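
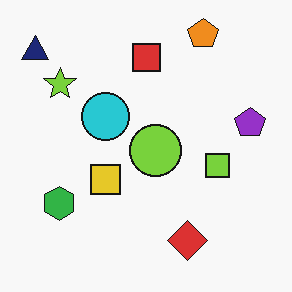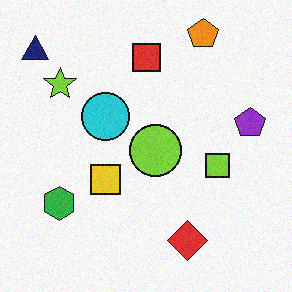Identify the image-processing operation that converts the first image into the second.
The second image is the first degraded with a light layer of grain.

Random speckle covers the whole image, including the flat background.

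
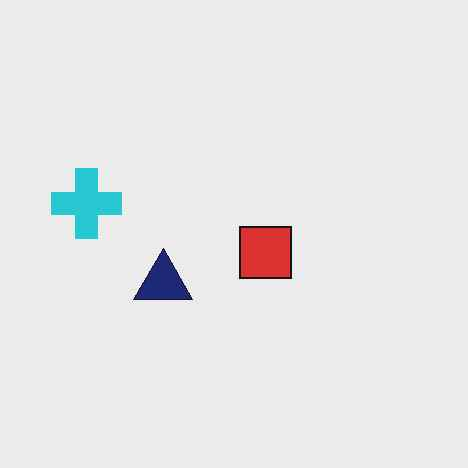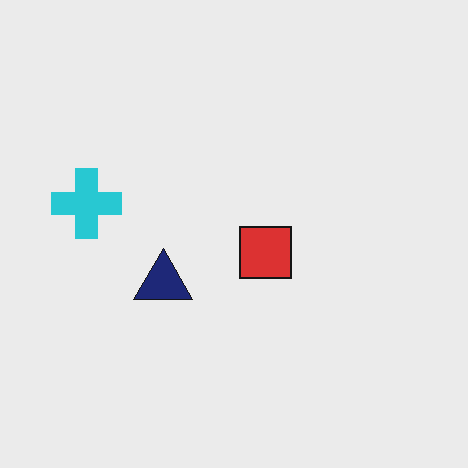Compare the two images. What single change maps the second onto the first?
This is the original image JPEG-compressed with visible artifacts.

Blocky 8×8 compression artifacts appear around shape edges and the flat background shows ringing — characteristic JPEG degradation.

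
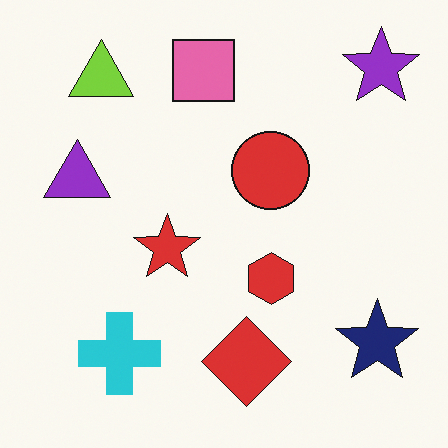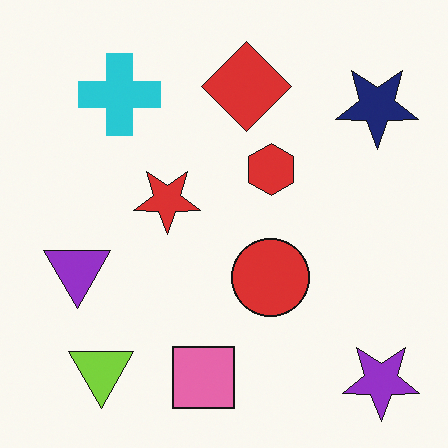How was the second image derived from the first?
Flipped vertically (top ↔ bottom).

The purple star is in the top-right of the first image and the bottom-right of the second — shapes on opposite sides of the horizontal midline have swapped in a mirror flip.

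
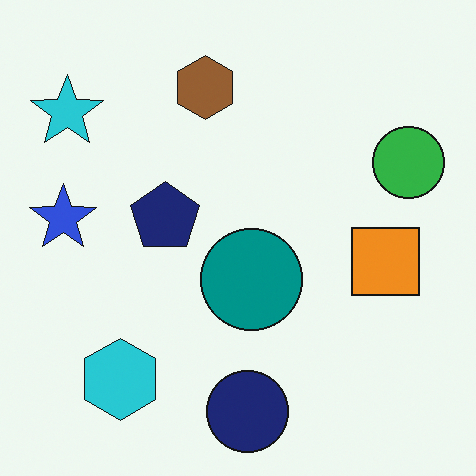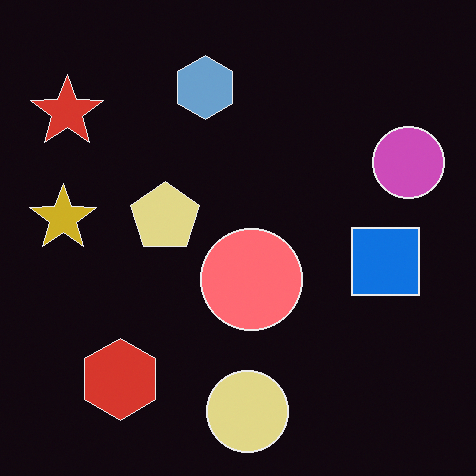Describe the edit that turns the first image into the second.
This is the original image color-inverted (negative).

The light background has become dark and every shape's color is its complement — a photographic negative.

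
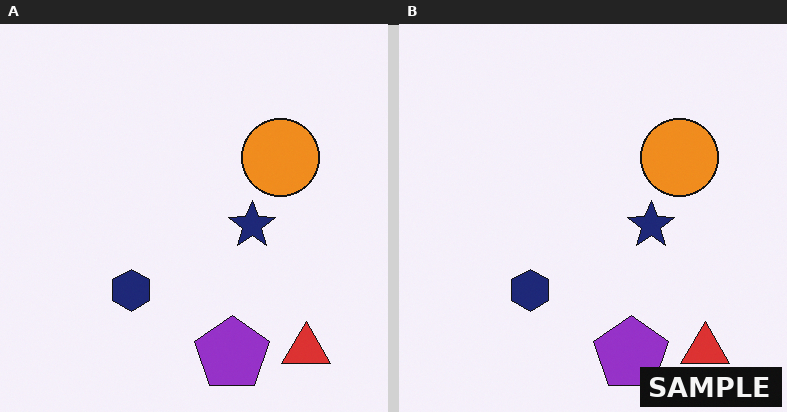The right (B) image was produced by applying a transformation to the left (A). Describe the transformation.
The transformation is: watermarked with the text "SAMPLE" in the lower-right corner.

A dark label reading "SAMPLE" appears in the lower-right corner.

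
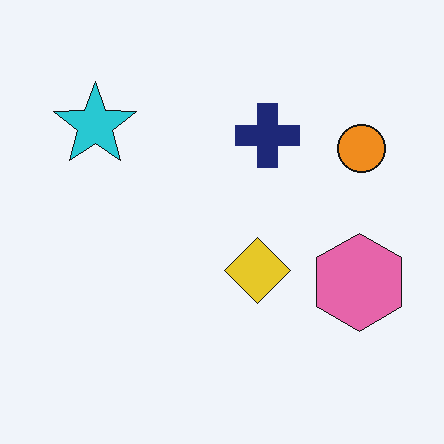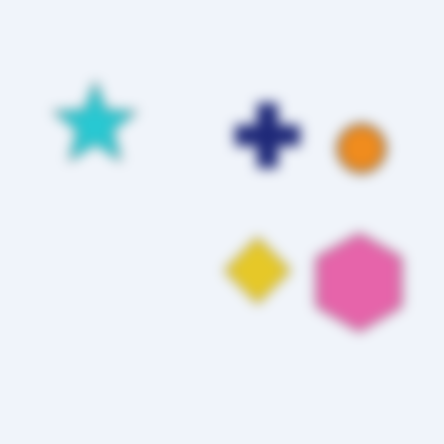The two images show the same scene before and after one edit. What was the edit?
The second image is the first strongly gaussian-blurred.

Shape edges and outlines are uniformly softened across the whole image.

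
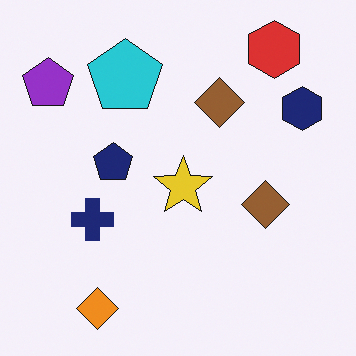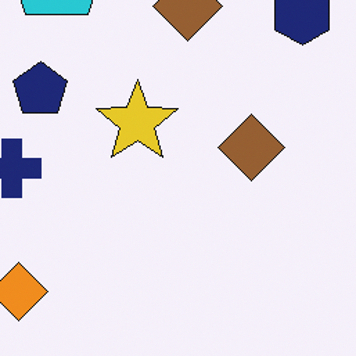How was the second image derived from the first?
This is the original image cropped slightly and scaled back up.

The visible shapes are larger and the field of view is narrower; shapes near the original edges may be partly or wholly outside the frame — a crop-and-rescale.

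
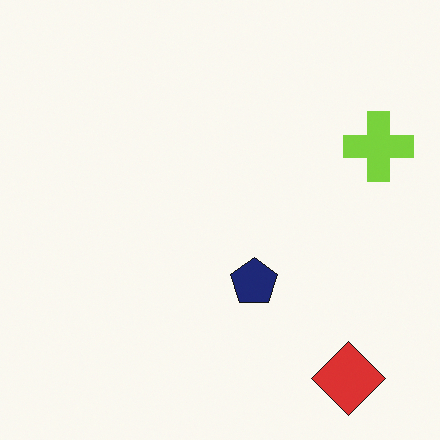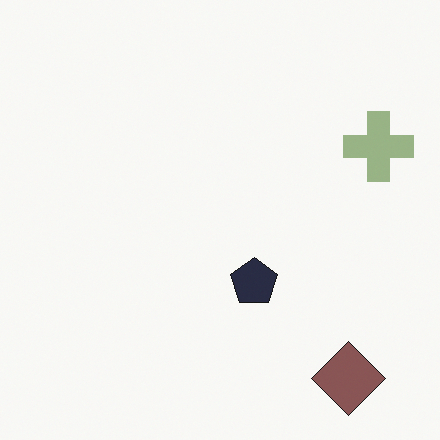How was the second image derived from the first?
The image was heavily desaturated.

All colors are more muted and greyish — a global saturation change.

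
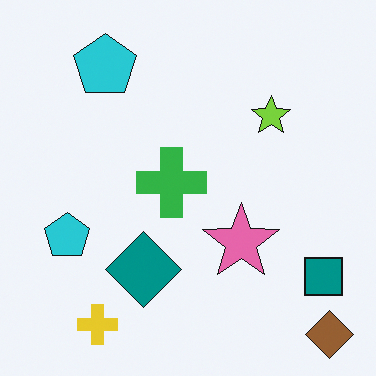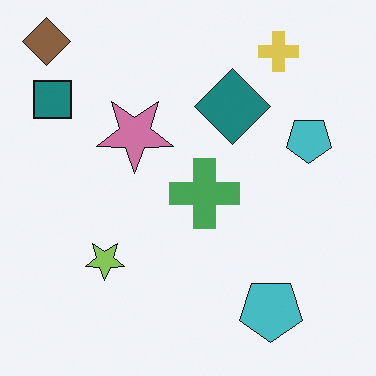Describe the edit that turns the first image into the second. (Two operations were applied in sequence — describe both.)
The second image is the first rotated 180°, then slightly desaturated.

The brown diamond sits in the bottom-right of the first image and the top-left of the second — consistent with a whole-image 180° rotation. All colors are more muted and greyish — a global saturation change.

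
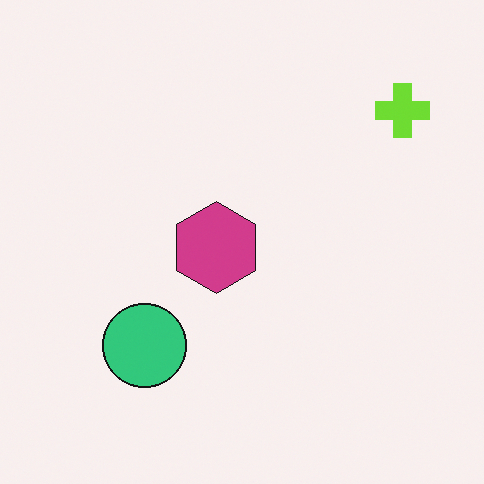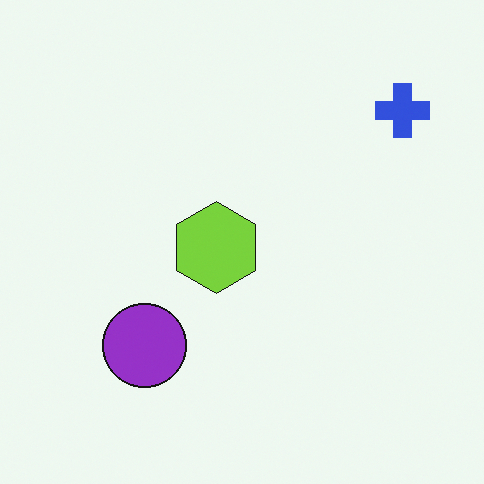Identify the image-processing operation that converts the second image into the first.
Hue-shifted by a large amount.

Every shape's color has rotated by the same amount around the hue wheel — a uniform hue shift.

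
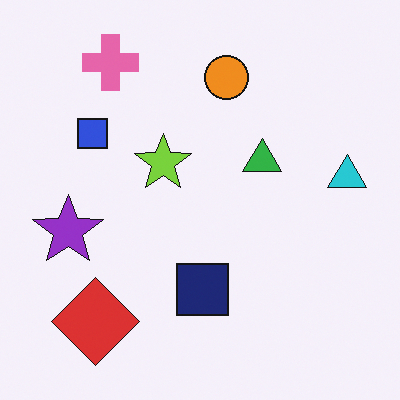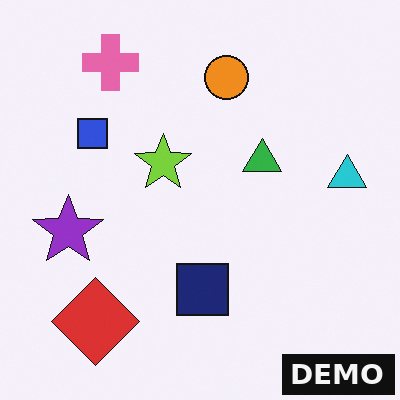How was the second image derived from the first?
Watermarked with the text "DEMO" in the lower-right corner.

A dark label reading "DEMO" appears in the lower-right corner.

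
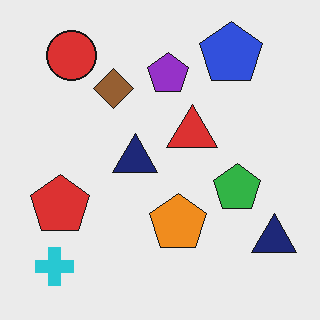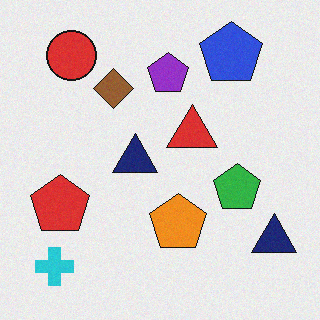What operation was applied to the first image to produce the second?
The image was degraded with light additive noise.

Random speckle covers the whole image, including the flat background.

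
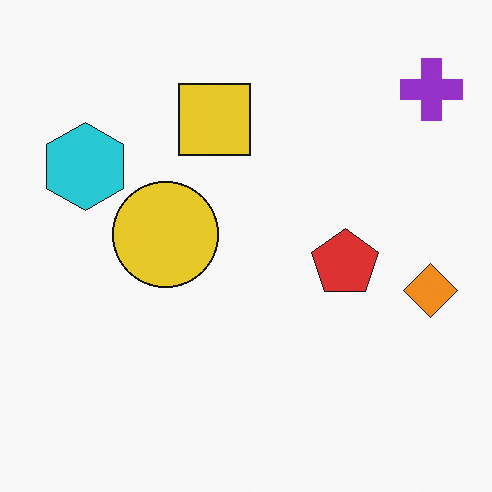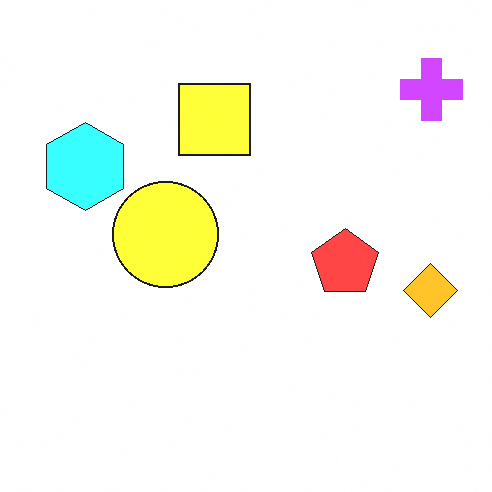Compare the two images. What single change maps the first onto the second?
The transformation is: substantially brightened.

Every pixel — background and shapes alike — is uniformly brightened.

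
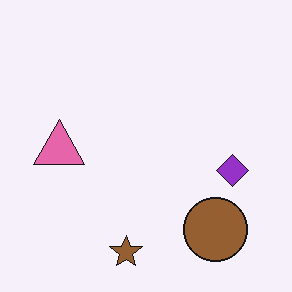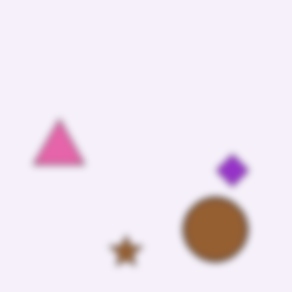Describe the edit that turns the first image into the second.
The second image is the first moderately blurred.

Shape edges and outlines are uniformly softened across the whole image.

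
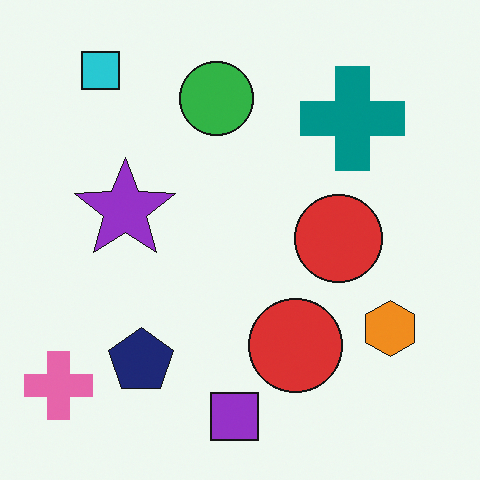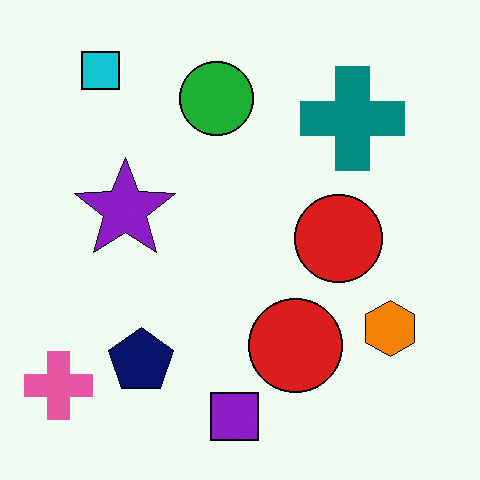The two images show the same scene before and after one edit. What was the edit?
The transformation is: given slightly increased contrast.

Tones are pushed away from mid-grey across the whole image — a global contrast change.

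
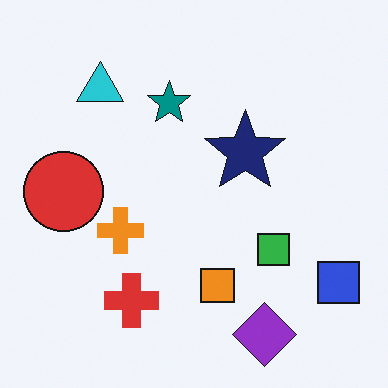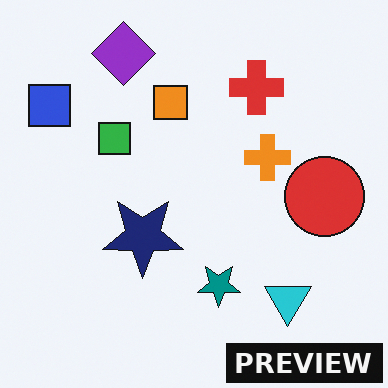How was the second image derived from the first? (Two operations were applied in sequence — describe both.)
The transformation is: rotated 180°, then watermarked with the text "PREVIEW" in the lower-right corner.

The blue square sits in the bottom-right of the first image and the top-left of the second — consistent with a whole-image 180° rotation. A dark label reading "PREVIEW" appears in the lower-right corner.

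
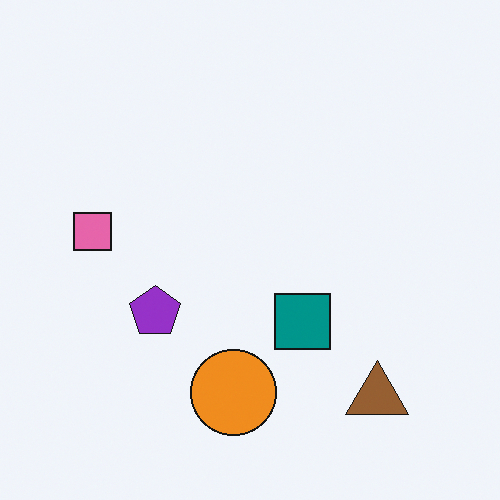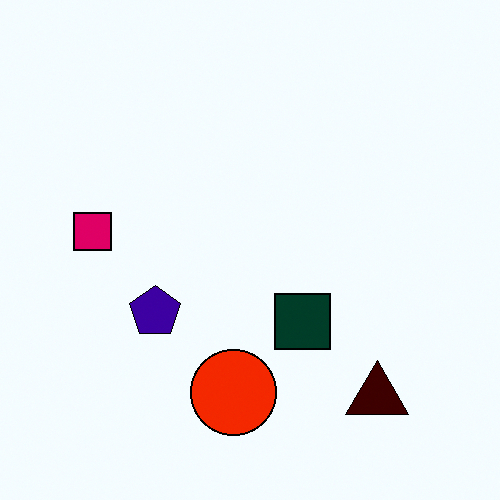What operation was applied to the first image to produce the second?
It was given much higher contrast.

Tones are pushed away from mid-grey across the whole image — a global contrast change.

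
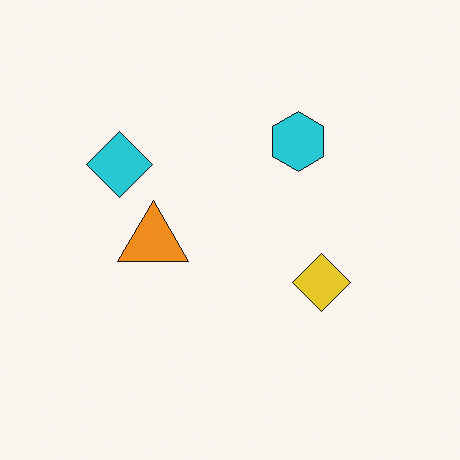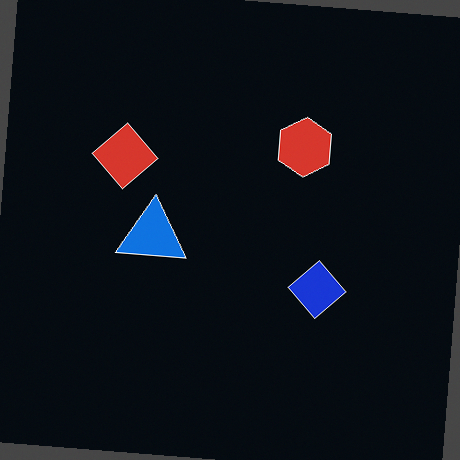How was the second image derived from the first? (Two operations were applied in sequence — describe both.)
This is the original image color-inverted (negative), then rotated clockwise by a few degrees.

The light background has become dark and every shape's color is its complement — a photographic negative. Every shape is tilted by the same angle and the image corners show triangular fill wedges — a whole-image rotation by a non-right angle.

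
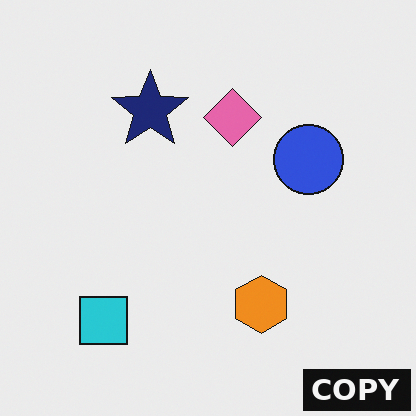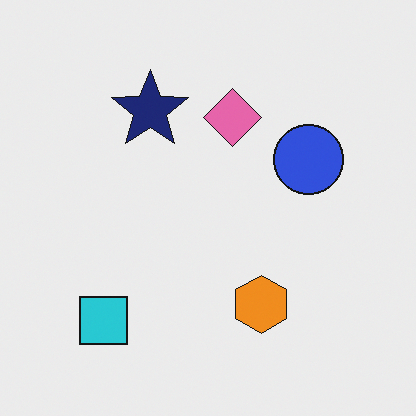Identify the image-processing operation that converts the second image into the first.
Watermarked with the text "COPY" in the lower-right corner.

A dark label reading "COPY" appears in the lower-right corner.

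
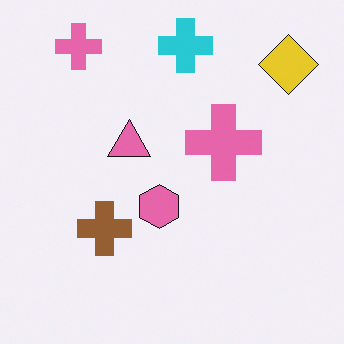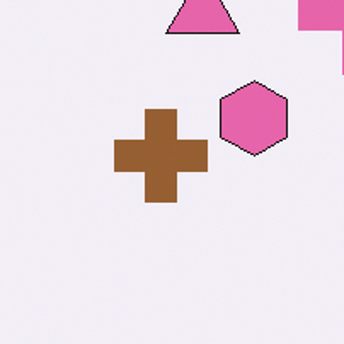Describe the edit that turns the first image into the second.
This is the original image cropped tightly and scaled back up.

The visible shapes are larger and the field of view is narrower; shapes near the original edges may be partly or wholly outside the frame — a crop-and-rescale.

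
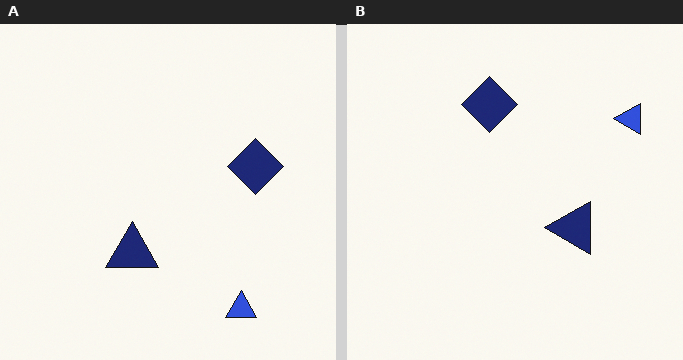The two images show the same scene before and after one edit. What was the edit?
The right (B) image is the left (A) rotated 90° counter-clockwise.

The blue triangle sits in the bottom-right of the left (A) image and the top-right of the right (B) — consistent with a whole-image 90° counter-clockwise rotation.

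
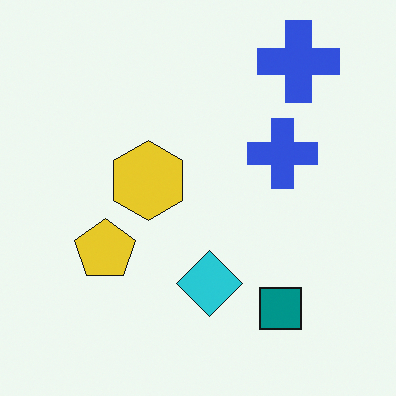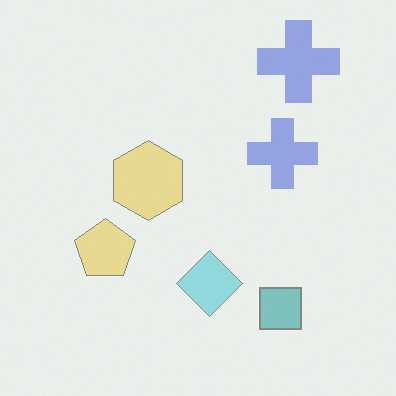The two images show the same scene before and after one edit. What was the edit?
The transformation is: washed out (contrast reduced).

Tones are pushed toward mid-grey across the whole image — a global contrast change.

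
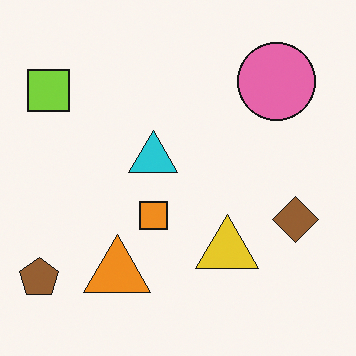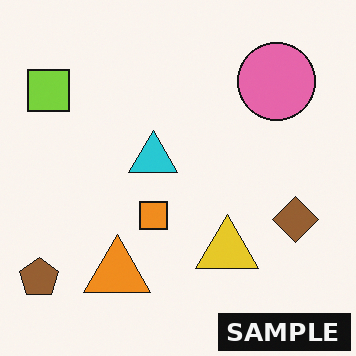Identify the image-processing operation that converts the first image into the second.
Watermarked with the text "SAMPLE" in the lower-right corner.

A dark label reading "SAMPLE" appears in the lower-right corner.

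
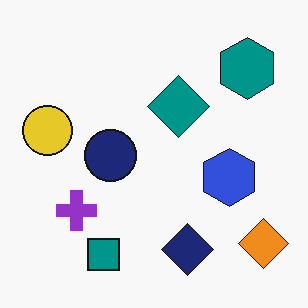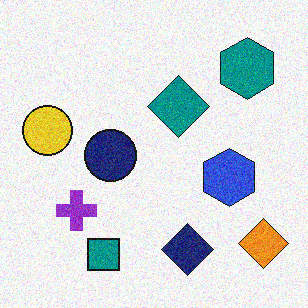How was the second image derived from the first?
It was degraded with visible gaussian noise.

Random speckle covers the whole image, including the flat background.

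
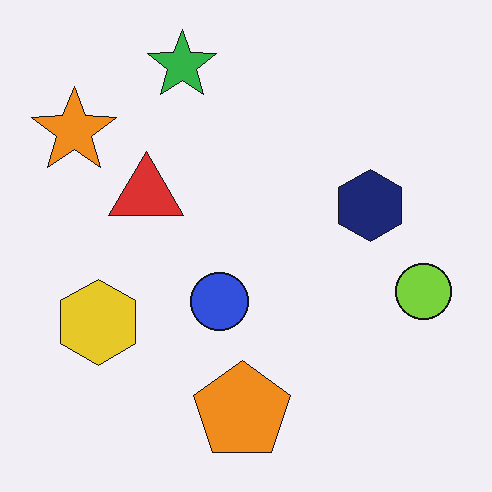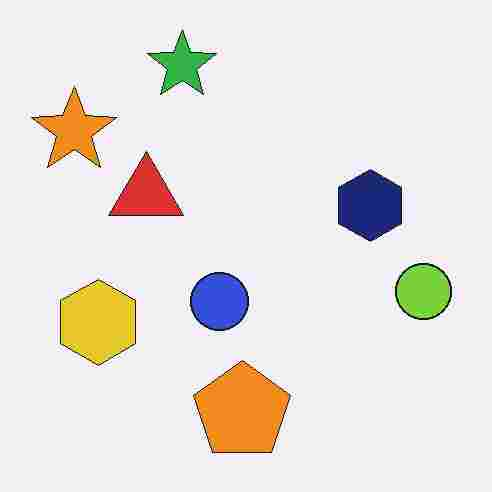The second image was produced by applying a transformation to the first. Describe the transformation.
It was heavily JPEG-compressed with obvious blocking artifacts.

Blocky 8×8 compression artifacts appear around shape edges and the flat background shows ringing — characteristic JPEG degradation.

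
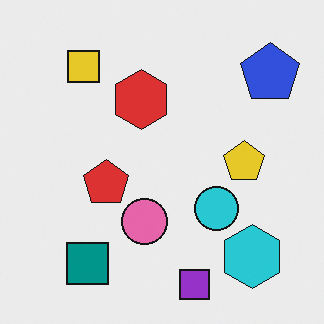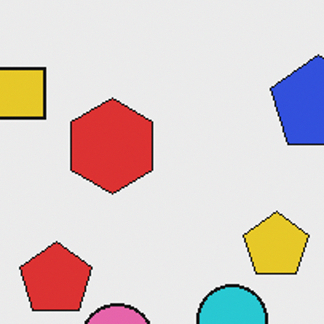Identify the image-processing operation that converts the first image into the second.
The transformation is: cropped to a modestly smaller region and rescaled.

The visible shapes are larger and the field of view is narrower; shapes near the original edges may be partly or wholly outside the frame — a crop-and-rescale.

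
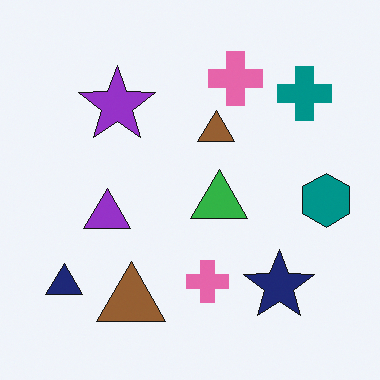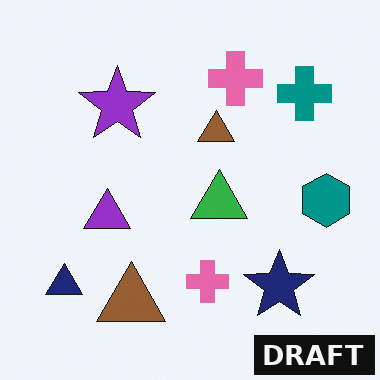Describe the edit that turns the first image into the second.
Watermarked with the text "DRAFT" in the lower-right corner.

A dark label reading "DRAFT" appears in the lower-right corner.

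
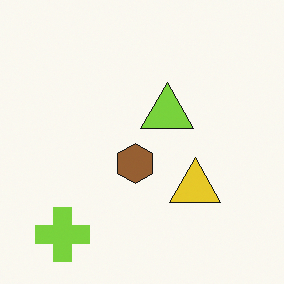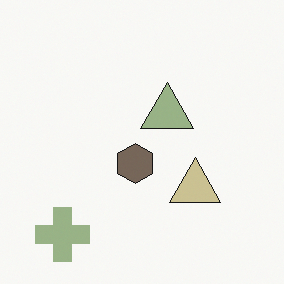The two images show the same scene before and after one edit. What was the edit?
The second image is the first heavily desaturated.

All colors are more muted and greyish — a global saturation change.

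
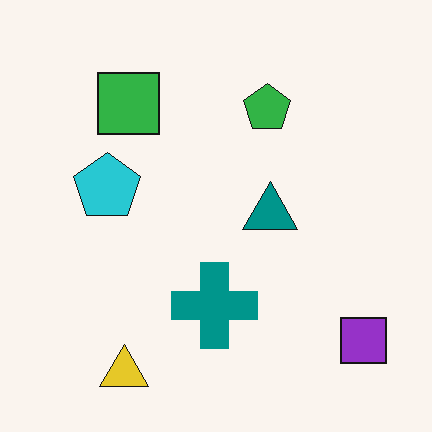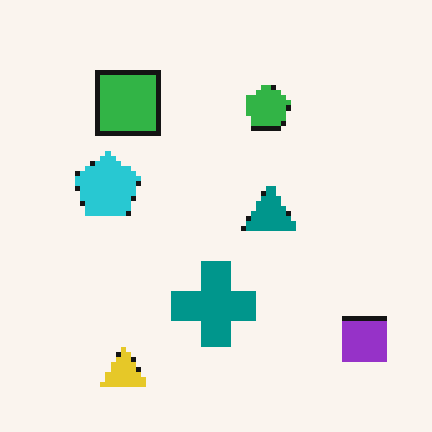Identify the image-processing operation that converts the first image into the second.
The transformation is: mildly pixelated.

Shapes are reduced to large square blocks; fine edges and outlines are lost — a downscale-then-upscale (mosaic) effect.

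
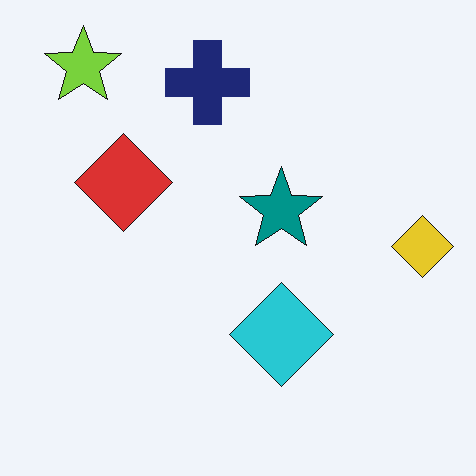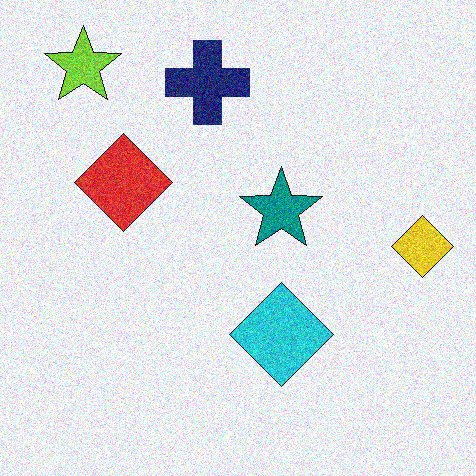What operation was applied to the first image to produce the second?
The transformation is: degraded with a thick layer of grain.

Random speckle covers the whole image, including the flat background.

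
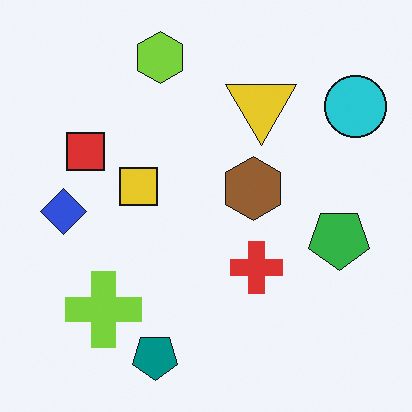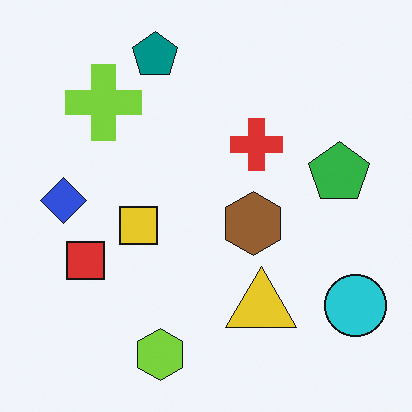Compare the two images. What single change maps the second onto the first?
This is the original image flipped vertically (top ↔ bottom).

The teal pentagon is in the top of the second image and the bottom of the first — shapes on opposite sides of the horizontal midline have swapped in a mirror flip.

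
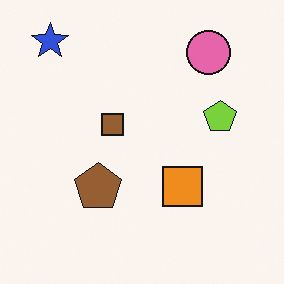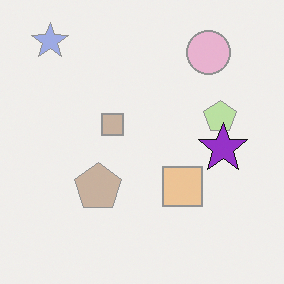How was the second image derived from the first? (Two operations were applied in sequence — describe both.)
Given much lower contrast, then overlaid with an additional purple star.

Tones are pushed toward mid-grey across the whole image — a global contrast change. A purple star appears in the second image that is absent from the first.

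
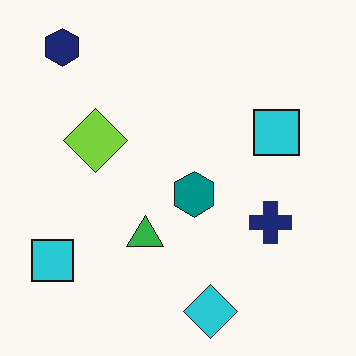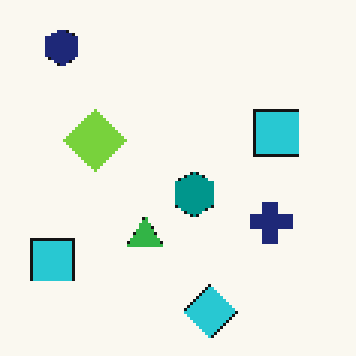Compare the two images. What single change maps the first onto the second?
It was lightly pixelated (a mild mosaic effect).

Shapes are reduced to large square blocks; fine edges and outlines are lost — a downscale-then-upscale (mosaic) effect.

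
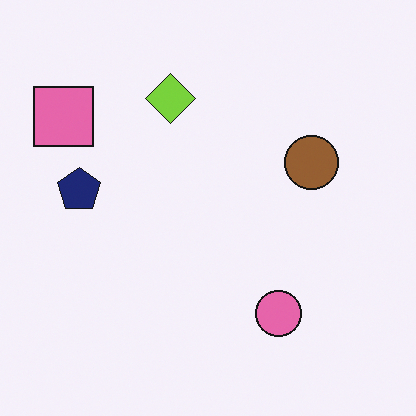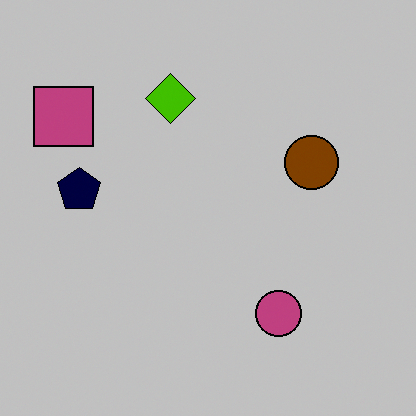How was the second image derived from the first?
The image was heavily posterized to just a handful of flat colors.

Each flat color has snapped to a coarser quantized level — most visibly, the near-white background has dropped to a flat grey.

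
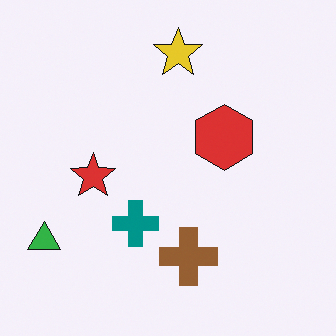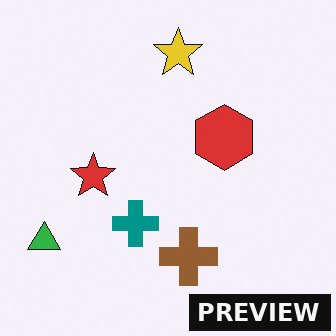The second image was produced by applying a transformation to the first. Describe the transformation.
The transformation is: watermarked with the text "PREVIEW" in the lower-right corner.

A dark label reading "PREVIEW" appears in the lower-right corner.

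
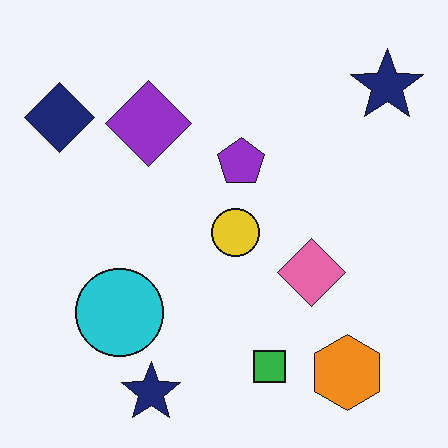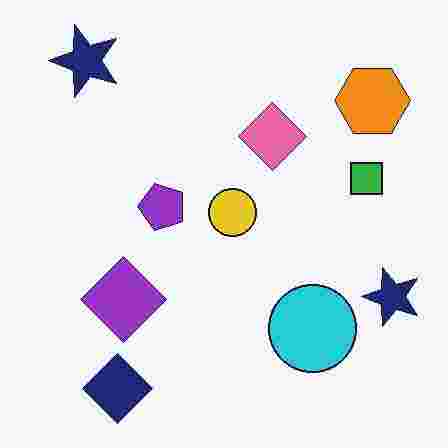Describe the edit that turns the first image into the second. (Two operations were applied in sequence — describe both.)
The second image is the first heavily JPEG-compressed with obvious blocking artifacts, then rotated 90° counter-clockwise.

Blocky 8×8 compression artifacts appear around shape edges and the flat background shows ringing — characteristic JPEG degradation. The navy diamond sits in the top-left of the first image and the bottom-left of the second — consistent with a whole-image 90° counter-clockwise rotation.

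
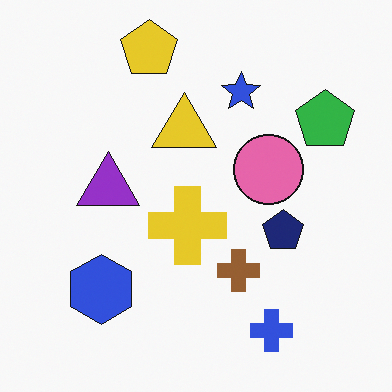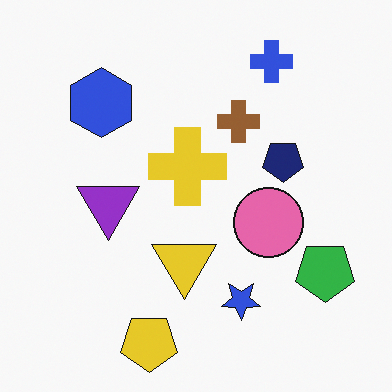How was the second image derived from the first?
The image was flipped vertically (top ↔ bottom).

The yellow pentagon is in the top of the first image and the bottom of the second — shapes on opposite sides of the horizontal midline have swapped in a mirror flip.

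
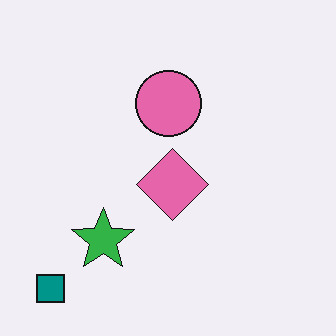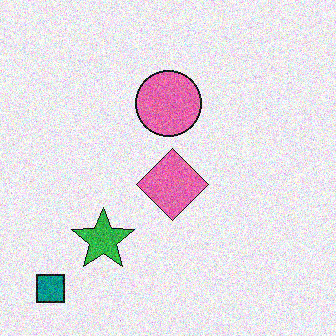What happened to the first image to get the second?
This is the original image degraded with visible gaussian noise.

Random speckle covers the whole image, including the flat background.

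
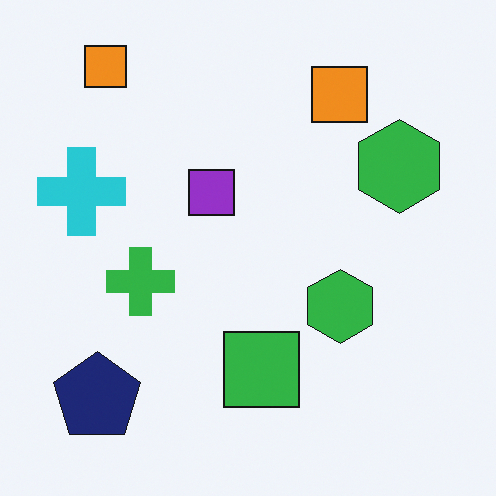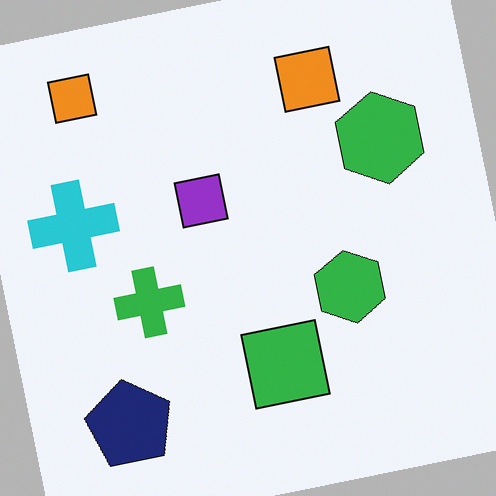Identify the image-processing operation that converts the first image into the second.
Rotated counter-clockwise by a small amount.

Every shape is tilted by the same angle and the image corners show triangular fill wedges — a whole-image rotation by a non-right angle.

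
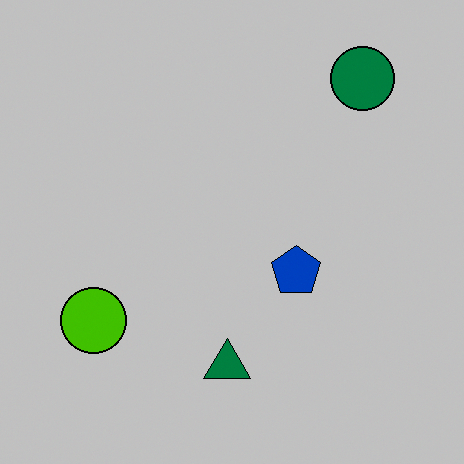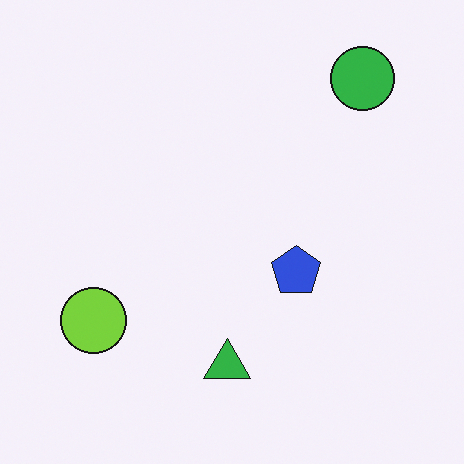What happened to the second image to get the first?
This is the original image aggressively posterized.

Each flat color has snapped to a coarser quantized level — most visibly, the near-white background has dropped to a flat grey.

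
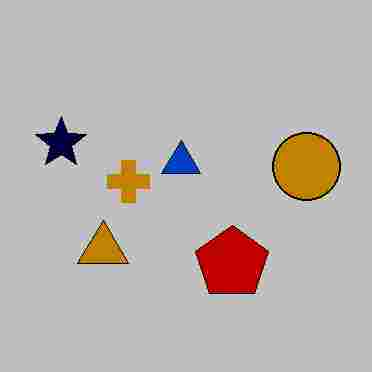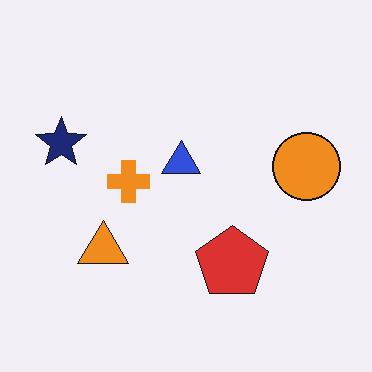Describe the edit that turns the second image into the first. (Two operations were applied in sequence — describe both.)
Heavily posterized to just a handful of flat colors, then degraded with heavy JPEG compression.

Each flat color has snapped to a coarser quantized level — most visibly, the near-white background has dropped to a flat grey. Blocky 8×8 compression artifacts appear around shape edges and the flat background shows ringing — characteristic JPEG degradation.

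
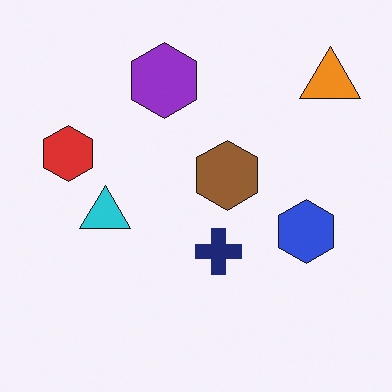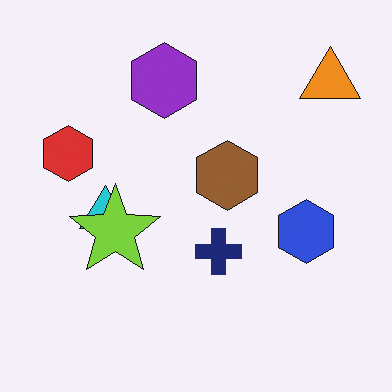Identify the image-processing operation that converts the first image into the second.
The transformation is: overlaid with an additional lime star.

A lime star appears in the second image that is absent from the first.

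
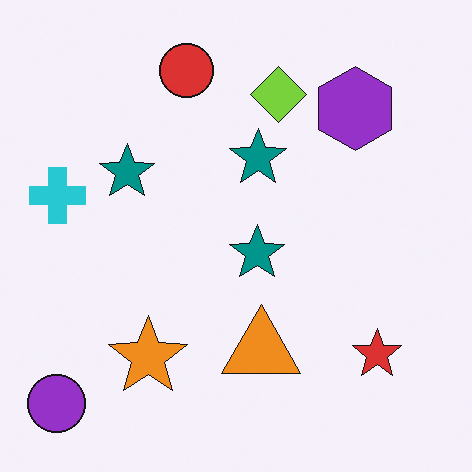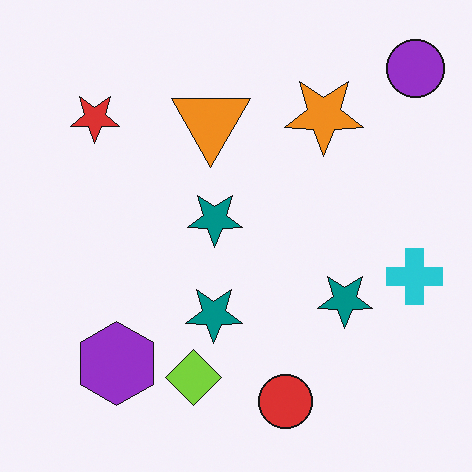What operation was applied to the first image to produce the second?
Rotated 180°.

The purple circle sits in the bottom-left of the first image and the top-right of the second — consistent with a whole-image 180° rotation.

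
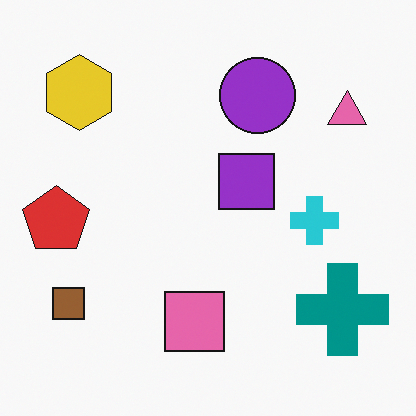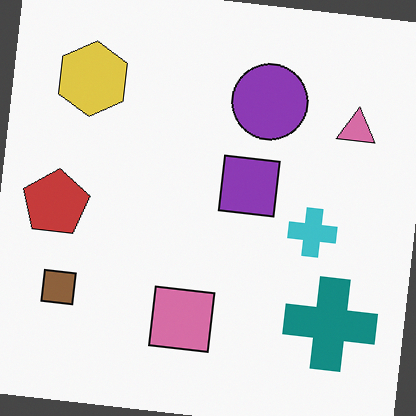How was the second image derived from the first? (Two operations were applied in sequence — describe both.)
It was slightly desaturated, then rotated clockwise by a slight angle.

All colors are more muted and greyish — a global saturation change. Every shape is tilted by the same angle and the image corners show triangular fill wedges — a whole-image rotation by a non-right angle.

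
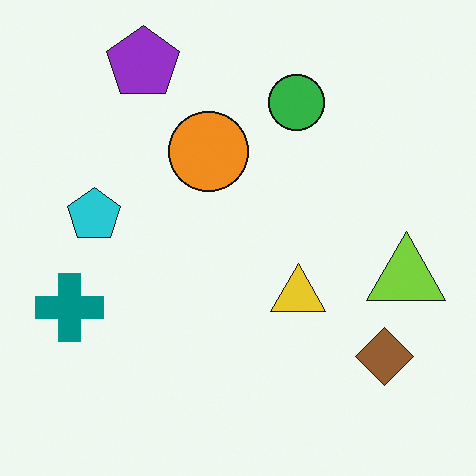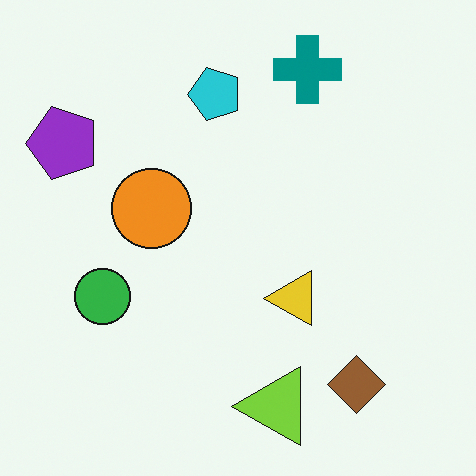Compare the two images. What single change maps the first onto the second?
This is the original image transposed (reflected across the top-left ↔ bottom-right diagonal).

Shapes have swapped their row and column positions — what was in the top-right is now in the bottom-left — a diagonal reflection.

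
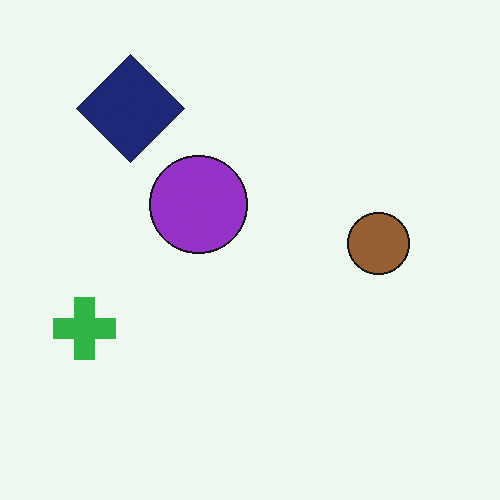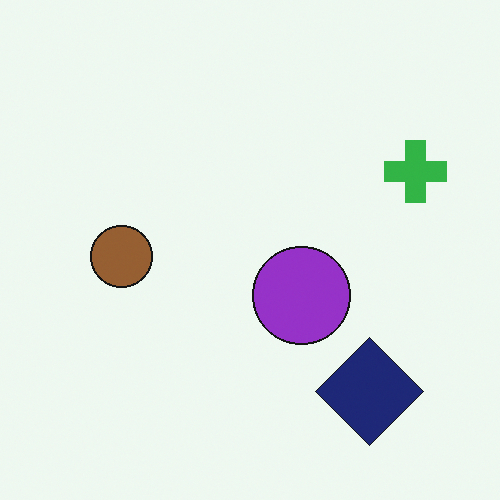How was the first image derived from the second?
The transformation is: rotated 180°.

The navy diamond sits in the bottom-right of the second image and the top-left of the first — consistent with a whole-image 180° rotation.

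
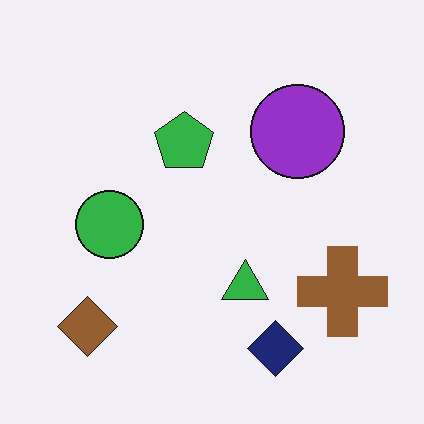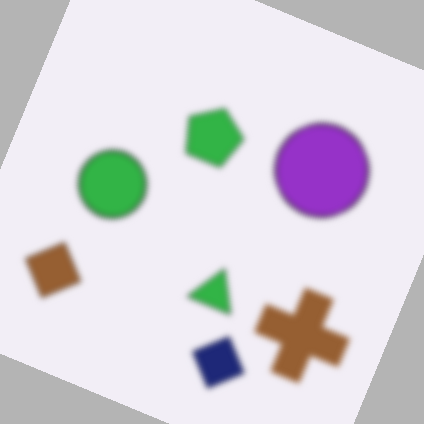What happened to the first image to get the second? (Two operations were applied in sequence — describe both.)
The second image is the first noticeably gaussian-blurred, then rotated clockwise by a moderate amount.

Shape edges and outlines are uniformly softened across the whole image. Every shape is tilted by the same angle and the image corners show triangular fill wedges — a whole-image rotation by a non-right angle.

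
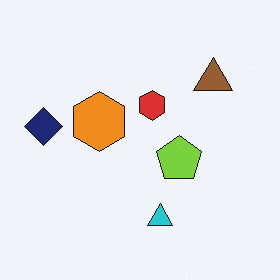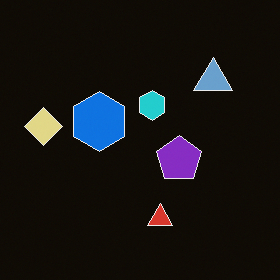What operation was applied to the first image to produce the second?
It was color-inverted (negative).

The light background has become dark and every shape's color is its complement — a photographic negative.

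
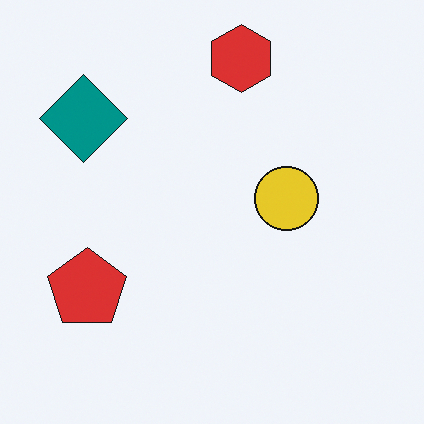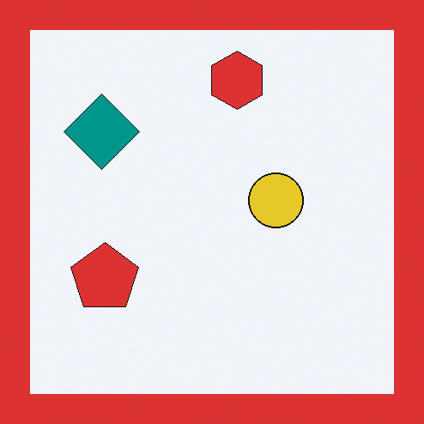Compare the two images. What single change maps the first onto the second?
The image was framed with a red border.

A solid red frame runs around the edge of the second image, with the content slightly shrunk inside it.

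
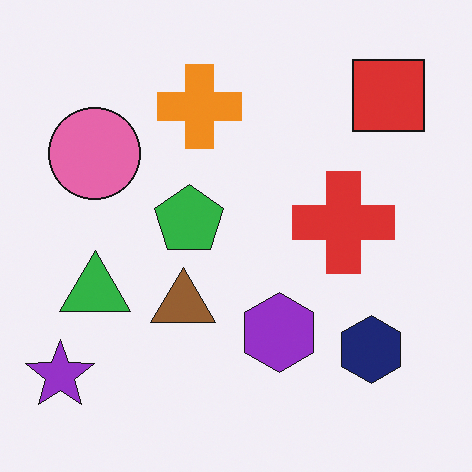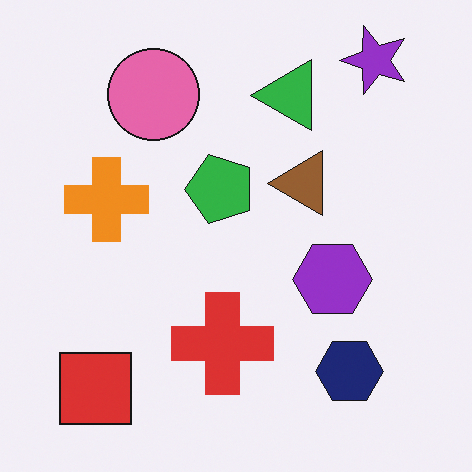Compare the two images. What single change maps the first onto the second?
It was transposed (reflected across the top-left ↔ bottom-right diagonal).

Shapes have swapped their row and column positions — what was in the top-right is now in the bottom-left — a diagonal reflection.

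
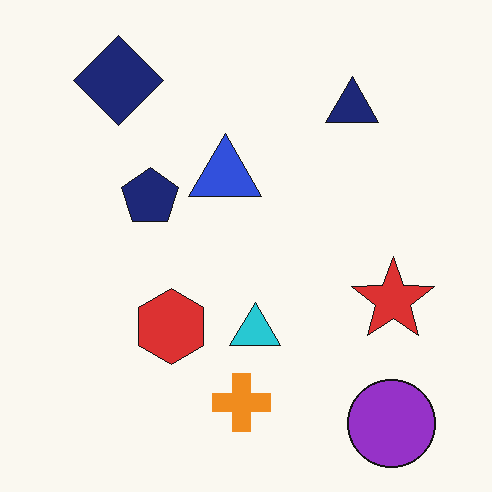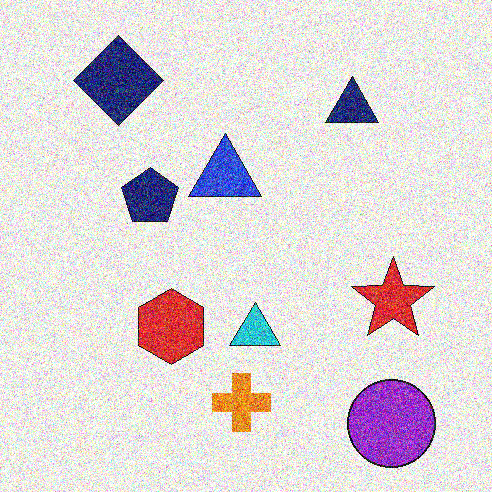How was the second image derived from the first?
Degraded with a thick layer of grain.

Random speckle covers the whole image, including the flat background.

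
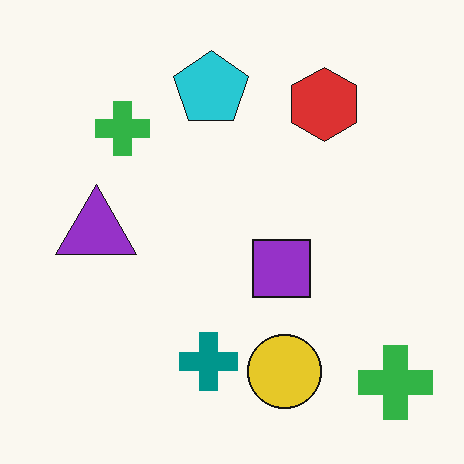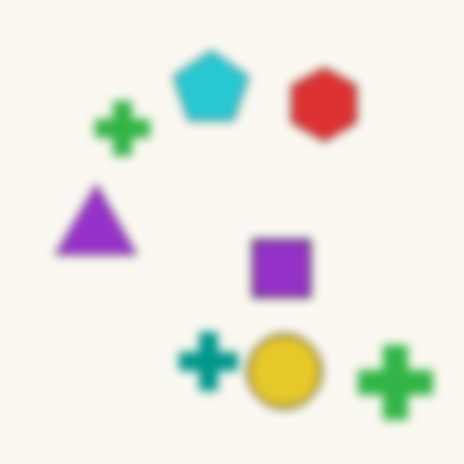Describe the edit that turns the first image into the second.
Noticeably gaussian-blurred.

Shape edges and outlines are uniformly softened across the whole image.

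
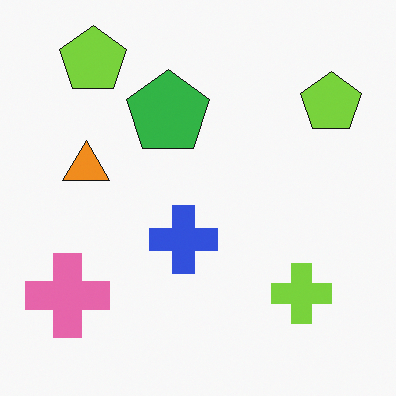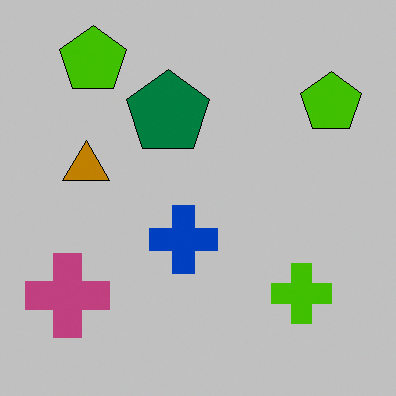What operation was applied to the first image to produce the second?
The transformation is: aggressively posterized.

Each flat color has snapped to a coarser quantized level — most visibly, the near-white background has dropped to a flat grey.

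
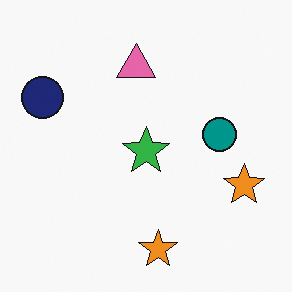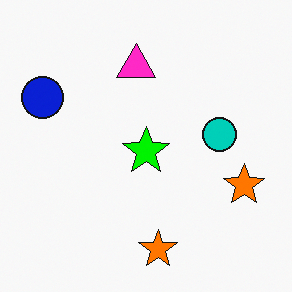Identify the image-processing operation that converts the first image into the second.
The second image is the first heavily oversaturated.

All colors are more vivid — a global saturation change.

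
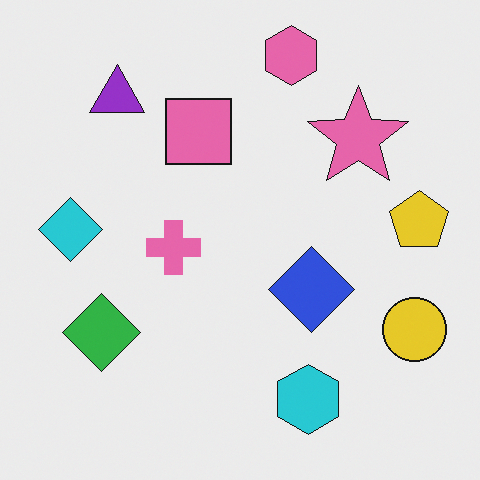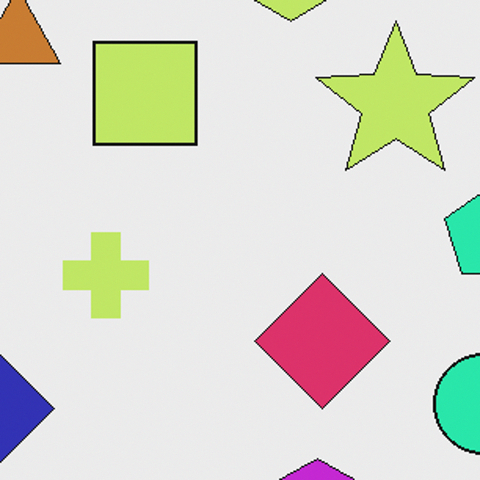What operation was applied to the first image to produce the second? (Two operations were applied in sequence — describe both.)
It was hue-shifted through roughly a third of the color wheel, then cropped to a modestly smaller region and rescaled.

Every shape's color has rotated by the same amount around the hue wheel — a uniform hue shift. The visible shapes are larger and the field of view is narrower; shapes near the original edges may be partly or wholly outside the frame — a crop-and-rescale.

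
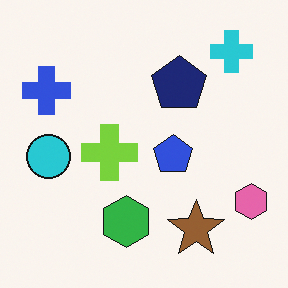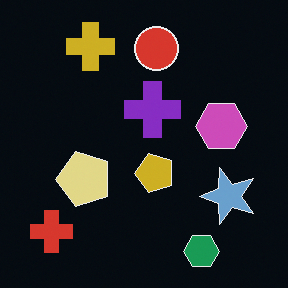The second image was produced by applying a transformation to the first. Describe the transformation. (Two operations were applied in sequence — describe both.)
This is the original image color-inverted (negative), then transposed (reflected across the top-left ↔ bottom-right diagonal).

The light background has become dark and every shape's color is its complement — a photographic negative. Shapes have swapped their row and column positions — what was in the top-right is now in the bottom-left — a diagonal reflection.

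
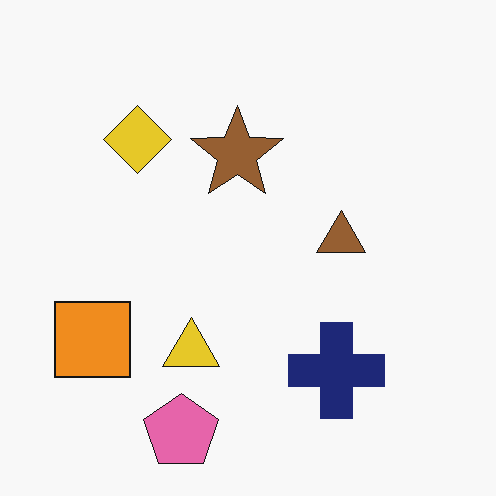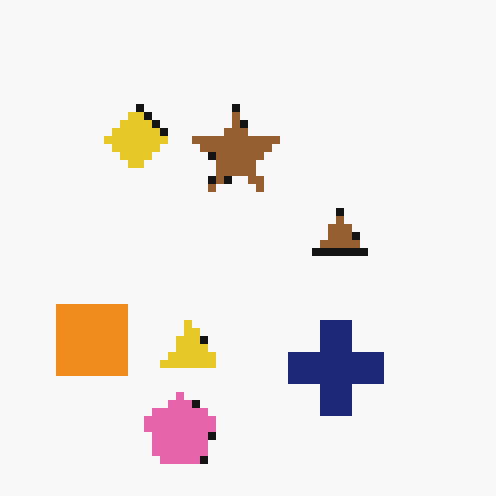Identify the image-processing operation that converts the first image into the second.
The image was pixelated into visible square blocks.

Shapes are reduced to large square blocks; fine edges and outlines are lost — a downscale-then-upscale (mosaic) effect.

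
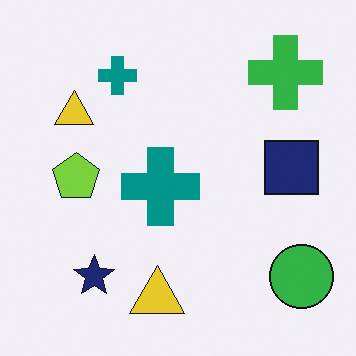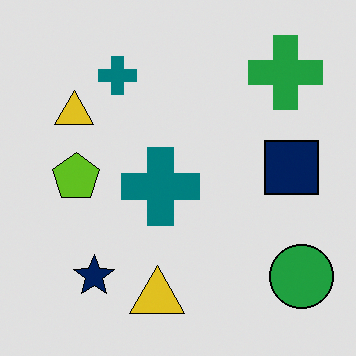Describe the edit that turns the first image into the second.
This is the original image moderately posterized.

Each flat color has snapped to a coarser quantized level — most visibly, the near-white background has dropped to a flat grey.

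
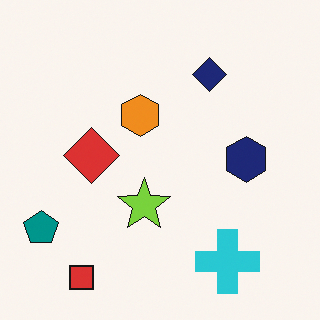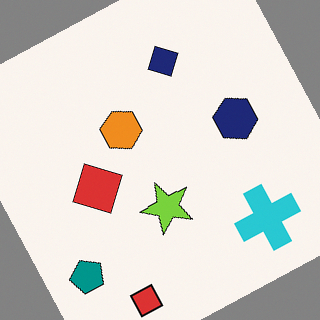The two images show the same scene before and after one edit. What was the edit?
This is the original image rotated counter-clockwise by a moderate amount.

Every shape is tilted by the same angle and the image corners show triangular fill wedges — a whole-image rotation by a non-right angle.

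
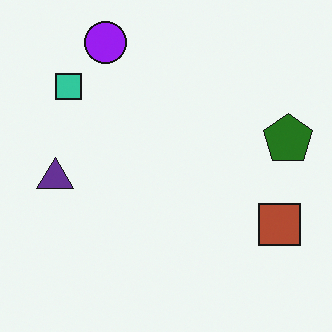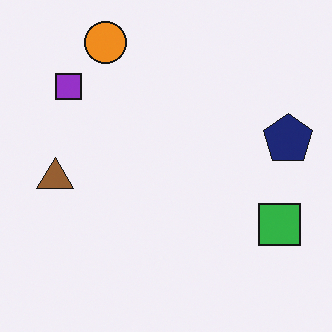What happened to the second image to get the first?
The first image is the second hue-shifted through roughly half the color wheel.

Every shape's color has rotated by the same amount around the hue wheel — a uniform hue shift.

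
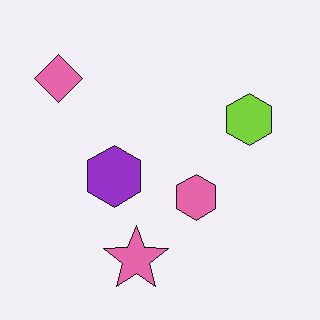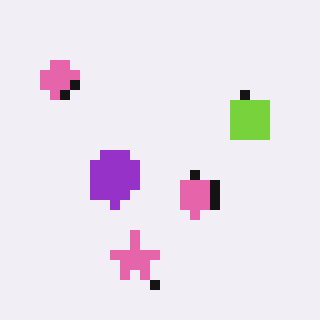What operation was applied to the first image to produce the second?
The transformation is: coarsely pixelated.

Shapes are reduced to large square blocks; fine edges and outlines are lost — a downscale-then-upscale (mosaic) effect.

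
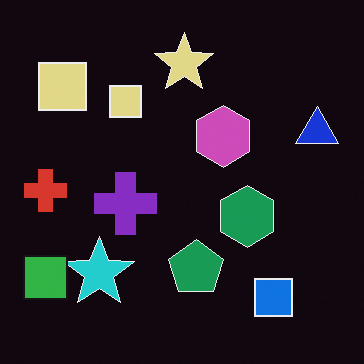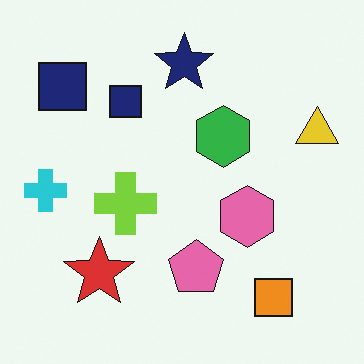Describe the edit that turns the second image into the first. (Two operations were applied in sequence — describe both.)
The image was color-inverted (negative), then overlaid with an additional green square.

The light background has become dark and every shape's color is its complement — a photographic negative. A green square appears in the first image that is absent from the second.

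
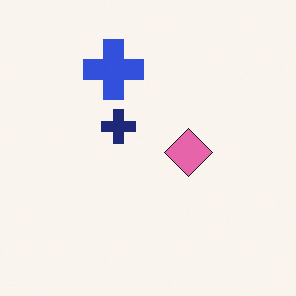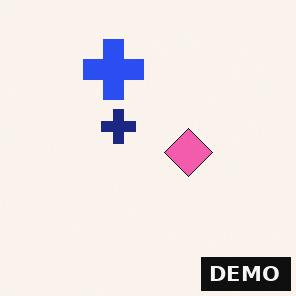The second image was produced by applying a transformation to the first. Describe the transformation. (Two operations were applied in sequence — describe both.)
The second image is the first slightly oversaturated, then watermarked with the text "DEMO" in the lower-right corner.

All colors are more vivid — a global saturation change. A dark label reading "DEMO" appears in the lower-right corner.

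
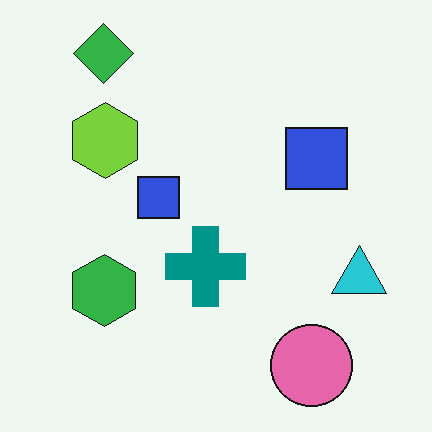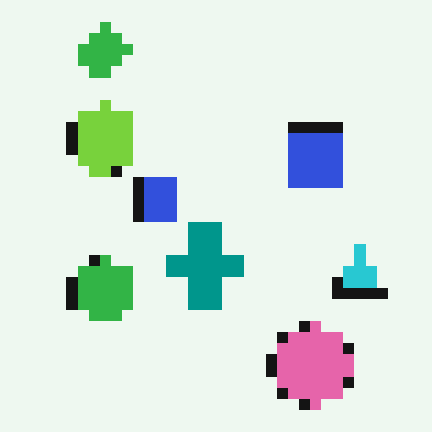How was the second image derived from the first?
The second image is the first heavily pixelated into large blocks.

Shapes are reduced to large square blocks; fine edges and outlines are lost — a downscale-then-upscale (mosaic) effect.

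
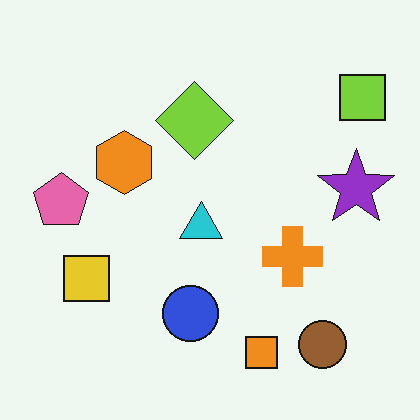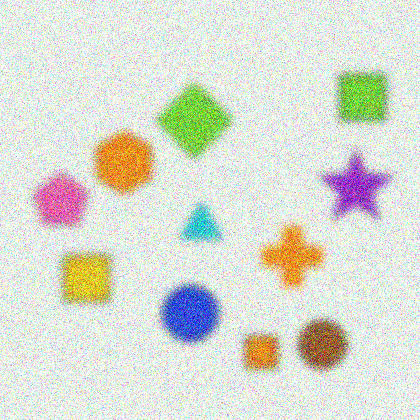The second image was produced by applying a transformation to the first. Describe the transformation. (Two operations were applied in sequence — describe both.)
It was noticeably gaussian-blurred, then degraded with heavy additive noise.

Shape edges and outlines are uniformly softened across the whole image. Random speckle covers the whole image, including the flat background.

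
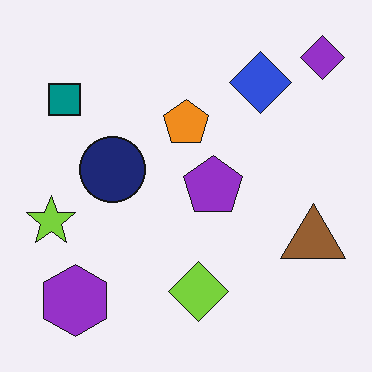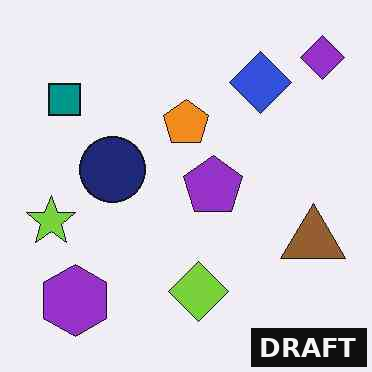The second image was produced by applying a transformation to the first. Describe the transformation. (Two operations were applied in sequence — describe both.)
JPEG-compressed with visible artifacts, then watermarked with the text "DRAFT" in the lower-right corner.

Blocky 8×8 compression artifacts appear around shape edges and the flat background shows ringing — characteristic JPEG degradation. A dark label reading "DRAFT" appears in the lower-right corner.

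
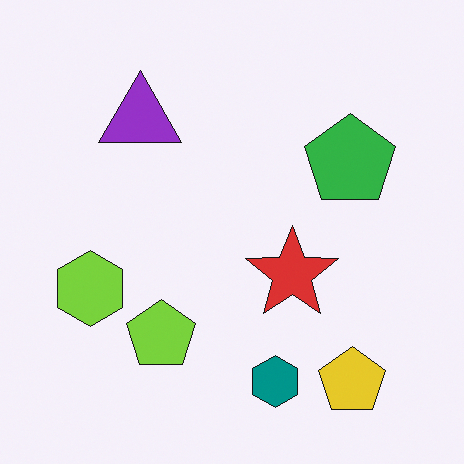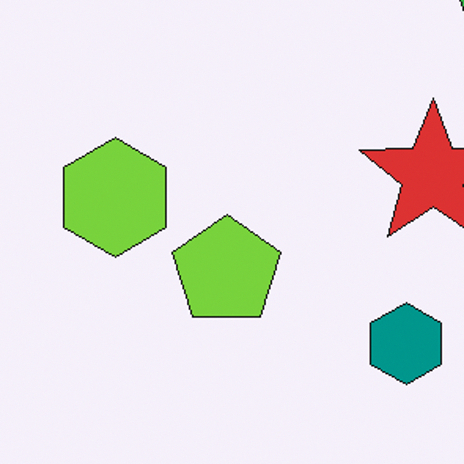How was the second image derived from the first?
This is the original image cropped to a modestly smaller region and rescaled.

The visible shapes are larger and the field of view is narrower; shapes near the original edges may be partly or wholly outside the frame — a crop-and-rescale.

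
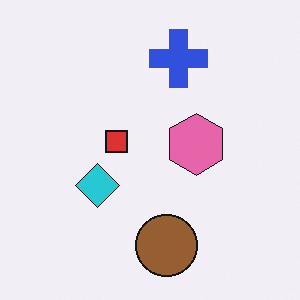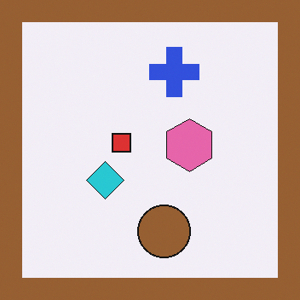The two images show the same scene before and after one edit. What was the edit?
The second image is the first framed with a brown border.

A solid brown frame runs around the edge of the second image, with the content slightly shrunk inside it.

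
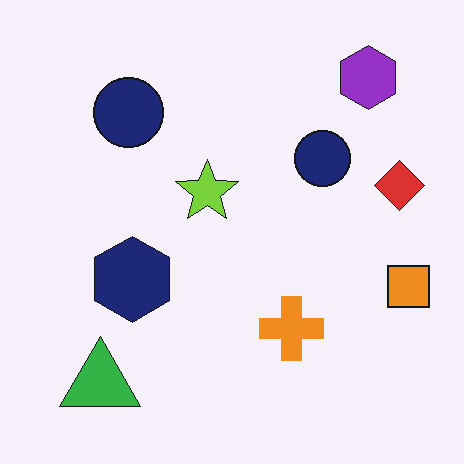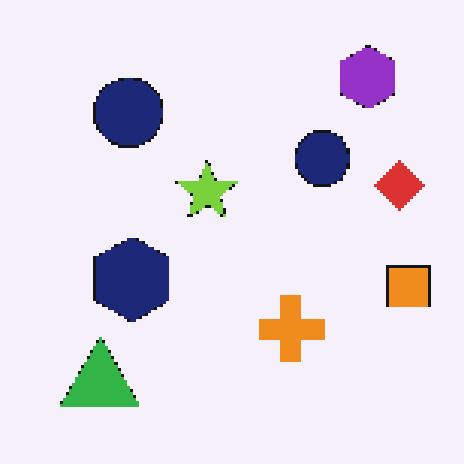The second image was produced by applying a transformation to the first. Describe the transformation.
Mildly pixelated.

Shapes are reduced to large square blocks; fine edges and outlines are lost — a downscale-then-upscale (mosaic) effect.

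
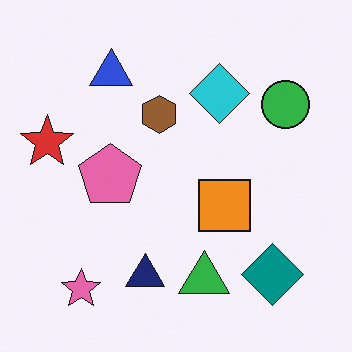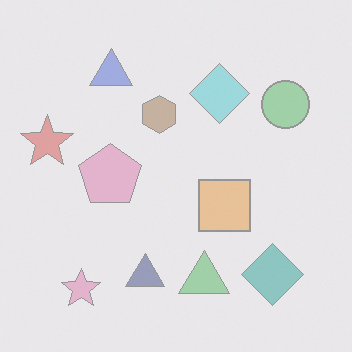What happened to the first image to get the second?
The image was washed out (contrast reduced).

Tones are pushed toward mid-grey across the whole image — a global contrast change.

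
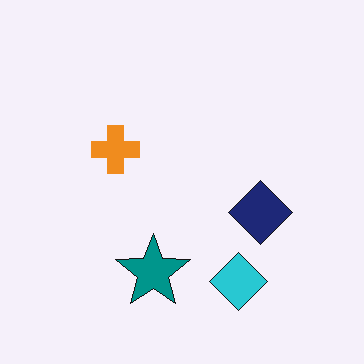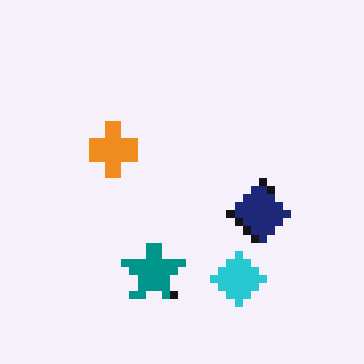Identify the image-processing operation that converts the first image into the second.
Pixelated into visible square blocks.

Shapes are reduced to large square blocks; fine edges and outlines are lost — a downscale-then-upscale (mosaic) effect.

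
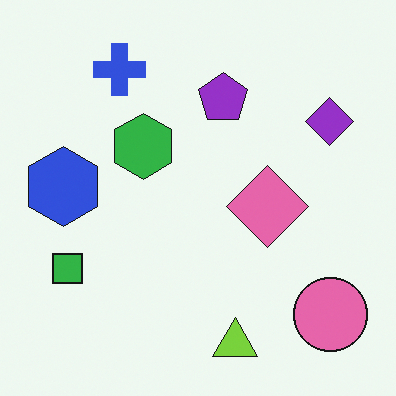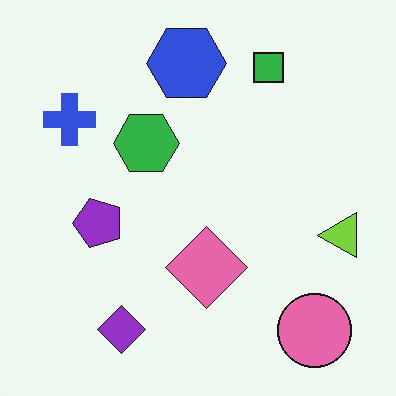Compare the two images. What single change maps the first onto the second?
This is the original image transposed (reflected across the top-left ↔ bottom-right diagonal).

Shapes have swapped their row and column positions — what was in the top-right is now in the bottom-left — a diagonal reflection.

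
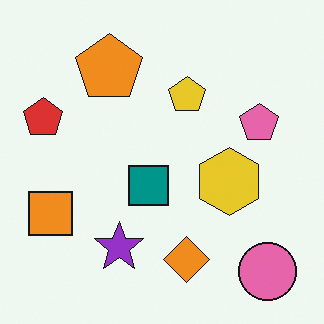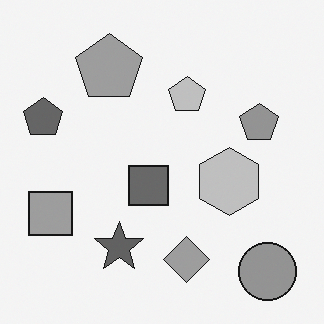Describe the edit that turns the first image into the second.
The transformation is: converted to grayscale.

All color is removed — every shape is now a shade of grey.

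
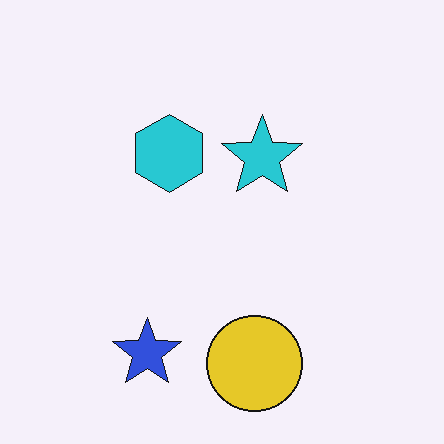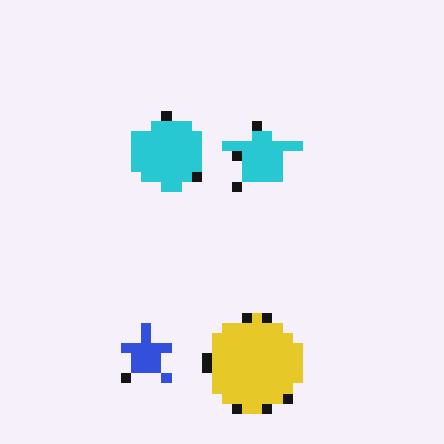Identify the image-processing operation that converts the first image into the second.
This is the original image coarsely pixelated.

Shapes are reduced to large square blocks; fine edges and outlines are lost — a downscale-then-upscale (mosaic) effect.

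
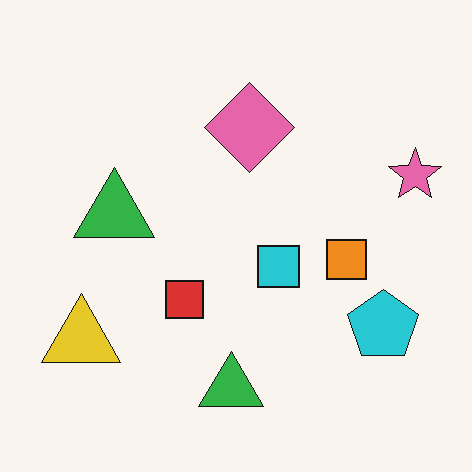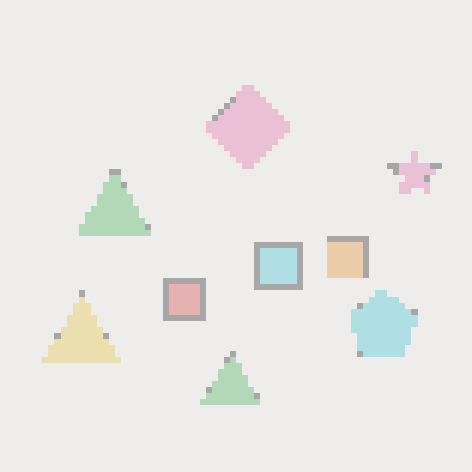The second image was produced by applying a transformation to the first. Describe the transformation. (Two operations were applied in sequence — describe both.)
The second image is the first washed out (contrast reduced), then pixelated into visible square blocks.

Tones are pushed toward mid-grey across the whole image — a global contrast change. Shapes are reduced to large square blocks; fine edges and outlines are lost — a downscale-then-upscale (mosaic) effect.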